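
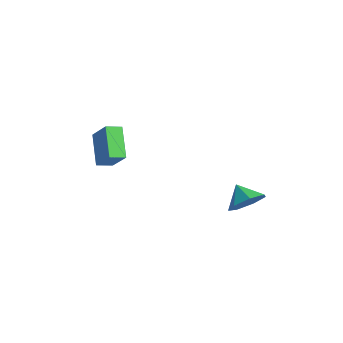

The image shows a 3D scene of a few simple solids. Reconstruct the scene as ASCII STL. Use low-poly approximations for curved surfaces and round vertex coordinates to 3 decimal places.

solid 
facet normal -0.689 -0.077 -0.721
outer loop
vertex -4.379 -2.767 0.334
vertex -4.247 -1.986 0.124
vertex -3.107 -3.293 -0.826
endloop
endfacet
facet normal -0.160 -0.953 0.256
outer loop
vertex -2.053 -3.174 0.276
vertex -4.379 -2.767 0.334
vertex -3.107 -3.293 -0.826
endloop
endfacet
facet normal -0.689 -0.078 -0.720
outer loop
vertex -3.107 -3.293 -0.826
vertex -4.247 -1.986 0.124
vertex -2.976 -2.511 -1.036
endloop
endfacet
facet normal 0.707 -0.291 -0.645
outer loop
vertex -2.976 -2.511 -1.036
vertex -2.053 -3.174 0.276
vertex -3.107 -3.293 -0.826
endloop
endfacet
facet normal -0.707 0.293 0.644
outer loop
vertex -4.379 -2.767 0.334
vertex -3.193 -1.867 1.226
vertex -4.247 -1.986 0.124
endloop
endfacet
facet normal -0.160 -0.953 0.256
outer loop
vertex -3.324 -2.649 1.436
vertex -4.379 -2.767 0.334
vertex -2.053 -3.174 0.276
endloop
endfacet
facet normal -0.706 0.292 0.645
outer loop
vertex -3.324 -2.649 1.436
vertex -3.193 -1.867 1.226
vertex -4.379 -2.767 0.334
endloop
endfacet
facet normal 0.160 0.953 -0.256
outer loop
vertex -4.247 -1.986 0.124
vertex -3.193 -1.867 1.226
vertex -2.976 -2.511 -1.036
endloop
endfacet
facet normal 0.706 -0.293 -0.645
outer loop
vertex -1.921 -2.393 0.066
vertex -2.053 -3.174 0.276
vertex -2.976 -2.511 -1.036
endloop
endfacet
facet normal 0.161 0.953 -0.256
outer loop
vertex -2.976 -2.511 -1.036
vertex -3.193 -1.867 1.226
vertex -1.921 -2.393 0.066
endloop
endfacet
facet normal 0.689 0.077 0.720
outer loop
vertex -1.921 -2.393 0.066
vertex -3.324 -2.649 1.436
vertex -2.053 -3.174 0.276
endloop
endfacet
facet normal 0.689 0.078 0.720
outer loop
vertex -3.193 -1.867 1.226
vertex -3.324 -2.649 1.436
vertex -1.921 -2.393 0.066
endloop
endfacet
facet normal 0.786 0.034 -0.618
outer loop
vertex 3.143 0.944 -0.857
vertex 2.564 1.2 -1.579
vertex 3.029 1.764 -0.957
endloop
endfacet
facet normal 0.002 0.121 0.993
outer loop
vertex 3.143 0.944 -0.857
vertex 3.029 1.764 -0.957
vertex 1.676 1.16 -0.881
endloop
endfacet
facet normal 0.785 0.035 -0.618
outer loop
vertex 3.029 1.764 -0.957
vertex 2.564 1.2 -1.579
vertex 2.564 2.158 -1.525
endloop
endfacet
facet normal -0.264 0.678 0.686
outer loop
vertex 3.029 1.764 -0.957
vertex 2.564 2.158 -1.525
vertex 1.676 1.16 -0.881
endloop
endfacet
facet normal 0.786 0.035 -0.617
outer loop
vertex 2.564 2.158 -1.525
vertex 2.564 1.2 -1.579
vertex 2.1 1.831 -2.134
endloop
endfacet
facet normal -0.691 0.708 0.146
outer loop
vertex 2.564 2.158 -1.525
vertex 2.1 1.831 -2.134
vertex 1.676 1.16 -0.881
endloop
endfacet
facet normal 0.785 0.034 -0.618
outer loop
vertex 2.1 1.831 -2.134
vertex 2.564 1.2 -1.579
vertex 1.984 1.028 -2.325
endloop
endfacet
facet normal -0.956 0.191 -0.221
outer loop
vertex 2.1 1.831 -2.134
vertex 1.984 1.028 -2.325
vertex 1.676 1.16 -0.881
endloop
endfacet
facet normal 0.785 0.036 -0.619
outer loop
vertex 1.984 1.028 -2.325
vertex 2.564 1.2 -1.579
vertex 2.306 0.355 -1.955
endloop
endfacet
facet normal -0.861 -0.489 -0.139
outer loop
vertex 1.984 1.028 -2.325
vertex 2.306 0.355 -1.955
vertex 1.676 1.16 -0.881
endloop
endfacet
facet normal 0.786 0.035 -0.617
outer loop
vertex 2.306 0.355 -1.955
vertex 2.564 1.2 -1.579
vertex 2.821 0.317 -1.301
endloop
endfacet
facet normal -0.478 -0.814 0.329
outer loop
vertex 2.306 0.355 -1.955
vertex 2.821 0.317 -1.301
vertex 1.676 1.16 -0.881
endloop
endfacet
facet normal 0.786 0.034 -0.618
outer loop
vertex 2.821 0.317 -1.301
vertex 2.564 1.2 -1.579
vertex 3.143 0.944 -0.857
endloop
endfacet
facet normal -0.094 -0.543 0.835
outer loop
vertex 2.821 0.317 -1.301
vertex 3.143 0.944 -0.857
vertex 1.676 1.16 -0.881
endloop
endfacet

endsolid


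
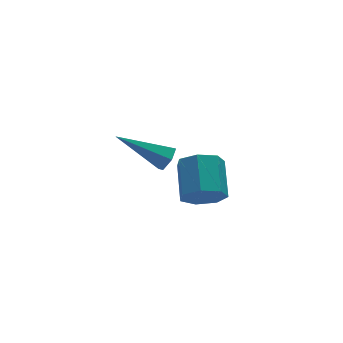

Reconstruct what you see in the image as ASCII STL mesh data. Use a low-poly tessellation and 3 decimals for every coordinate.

solid 
facet normal 0.721 -0.454 -0.524
outer loop
vertex -1.628 -0.374 1.194
vertex -1.93 -0.302 0.716
vertex -1.559 0.097 0.881
endloop
endfacet
facet normal 0.497 0.429 0.754
outer loop
vertex -1.628 -0.374 1.194
vertex -1.559 0.097 0.881
vertex -3.43 0.642 1.804
endloop
endfacet
facet normal 0.721 -0.454 -0.523
outer loop
vertex -1.559 0.097 0.881
vertex -1.93 -0.302 0.716
vertex -1.861 0.169 0.402
endloop
endfacet
facet normal 0.268 0.963 -0.024
outer loop
vertex -1.559 0.097 0.881
vertex -1.861 0.169 0.402
vertex -3.43 0.642 1.804
endloop
endfacet
facet normal 0.721 -0.454 -0.523
outer loop
vertex -1.861 0.169 0.402
vertex -1.93 -0.302 0.716
vertex -2.232 -0.231 0.238
endloop
endfacet
facet normal -0.397 0.638 -0.659
outer loop
vertex -1.861 0.169 0.402
vertex -2.232 -0.231 0.238
vertex -3.43 0.642 1.804
endloop
endfacet
facet normal 0.721 -0.455 -0.523
outer loop
vertex -2.232 -0.231 0.238
vertex -1.93 -0.302 0.716
vertex -2.302 -0.702 0.551
endloop
endfacet
facet normal -0.830 -0.218 -0.513
outer loop
vertex -2.232 -0.231 0.238
vertex -2.302 -0.702 0.551
vertex -3.43 0.642 1.804
endloop
endfacet
facet normal 0.721 -0.454 -0.524
outer loop
vertex -2.302 -0.702 0.551
vertex -1.93 -0.302 0.716
vertex -2.0 -0.774 1.029
endloop
endfacet
facet normal -0.601 -0.753 0.267
outer loop
vertex -2.302 -0.702 0.551
vertex -2.0 -0.774 1.029
vertex -3.43 0.642 1.804
endloop
endfacet
facet normal 0.721 -0.454 -0.524
outer loop
vertex -2.0 -0.774 1.029
vertex -1.93 -0.302 0.716
vertex -1.628 -0.374 1.194
endloop
endfacet
facet normal 0.063 -0.430 0.901
outer loop
vertex -2.0 -0.774 1.029
vertex -1.628 -0.374 1.194
vertex -3.43 0.642 1.804
endloop
endfacet
facet normal -0.350 -0.797 -0.492
outer loop
vertex 0.746 0.597 -2.836
vertex 0.324 1.147 -3.426
vertex 1.166 0.805 -3.471
endloop
endfacet
facet normal 0.771 -0.544 0.332
outer loop
vertex 0.746 0.597 -2.836
vertex 1.166 0.805 -3.471
vertex 1.337 1.944 -2.003
endloop
endfacet
facet normal 0.770 -0.544 0.333
outer loop
vertex 1.337 1.944 -2.003
vertex 1.166 0.805 -3.471
vertex 1.758 2.151 -2.639
endloop
endfacet
facet normal 0.350 0.797 0.491
outer loop
vertex 1.337 1.944 -2.003
vertex 1.758 2.151 -2.639
vertex 0.916 2.493 -2.594
endloop
endfacet
facet normal -0.350 -0.797 -0.492
outer loop
vertex 1.166 0.805 -3.471
vertex 0.324 1.147 -3.426
vertex 0.953 1.27 -4.072
endloop
endfacet
facet normal 0.897 -0.134 -0.421
outer loop
vertex 1.166 0.805 -3.471
vertex 0.953 1.27 -4.072
vertex 1.758 2.151 -2.639
endloop
endfacet
facet normal 0.897 -0.133 -0.422
outer loop
vertex 1.758 2.151 -2.639
vertex 0.953 1.27 -4.072
vertex 1.544 2.617 -3.24
endloop
endfacet
facet normal 0.350 0.797 0.493
outer loop
vertex 1.758 2.151 -2.639
vertex 1.544 2.617 -3.24
vertex 0.916 2.493 -2.594
endloop
endfacet
facet normal -0.350 -0.797 -0.492
outer loop
vertex 0.953 1.27 -4.072
vertex 0.324 1.147 -3.426
vertex 0.267 1.642 -4.187
endloop
endfacet
facet normal 0.348 0.377 -0.858
outer loop
vertex 0.953 1.27 -4.072
vertex 0.267 1.642 -4.187
vertex 1.544 2.617 -3.24
endloop
endfacet
facet normal 0.348 0.377 -0.858
outer loop
vertex 1.544 2.617 -3.24
vertex 0.267 1.642 -4.187
vertex 0.858 2.989 -3.355
endloop
endfacet
facet normal 0.350 0.797 0.493
outer loop
vertex 1.544 2.617 -3.24
vertex 0.858 2.989 -3.355
vertex 0.916 2.493 -2.594
endloop
endfacet
facet normal -0.349 -0.797 -0.492
outer loop
vertex 0.267 1.642 -4.187
vertex 0.324 1.147 -3.426
vertex -0.377 1.641 -3.729
endloop
endfacet
facet normal -0.463 0.604 -0.649
outer loop
vertex 0.267 1.642 -4.187
vertex -0.377 1.641 -3.729
vertex 0.858 2.989 -3.355
endloop
endfacet
facet normal -0.463 0.604 -0.649
outer loop
vertex 0.858 2.989 -3.355
vertex -0.377 1.641 -3.729
vertex 0.215 2.988 -2.897
endloop
endfacet
facet normal 0.350 0.797 0.493
outer loop
vertex 0.858 2.989 -3.355
vertex 0.215 2.988 -2.897
vertex 0.916 2.493 -2.594
endloop
endfacet
facet normal -0.349 -0.797 -0.492
outer loop
vertex -0.377 1.641 -3.729
vertex 0.324 1.147 -3.426
vertex -0.492 1.268 -3.043
endloop
endfacet
facet normal -0.925 0.376 0.049
outer loop
vertex -0.377 1.641 -3.729
vertex -0.492 1.268 -3.043
vertex 0.215 2.988 -2.897
endloop
endfacet
facet normal -0.925 0.376 0.048
outer loop
vertex 0.215 2.988 -2.897
vertex -0.492 1.268 -3.043
vertex 0.099 2.615 -2.211
endloop
endfacet
facet normal 0.350 0.797 0.492
outer loop
vertex 0.215 2.988 -2.897
vertex 0.099 2.615 -2.211
vertex 0.916 2.493 -2.594
endloop
endfacet
facet normal -0.349 -0.797 -0.492
outer loop
vertex -0.492 1.268 -3.043
vertex 0.324 1.147 -3.426
vertex 0.008 0.803 -2.645
endloop
endfacet
facet normal -0.691 -0.135 0.710
outer loop
vertex -0.492 1.268 -3.043
vertex 0.008 0.803 -2.645
vertex 0.099 2.615 -2.211
endloop
endfacet
facet normal -0.691 -0.135 0.710
outer loop
vertex 0.099 2.615 -2.211
vertex 0.008 0.803 -2.645
vertex 0.599 2.15 -1.813
endloop
endfacet
facet normal 0.350 0.797 0.492
outer loop
vertex 0.099 2.615 -2.211
vertex 0.599 2.15 -1.813
vertex 0.916 2.493 -2.594
endloop
endfacet
facet normal -0.350 -0.797 -0.493
outer loop
vertex 0.008 0.803 -2.645
vertex 0.324 1.147 -3.426
vertex 0.746 0.597 -2.836
endloop
endfacet
facet normal 0.064 -0.545 0.836
outer loop
vertex 0.008 0.803 -2.645
vertex 0.746 0.597 -2.836
vertex 0.599 2.15 -1.813
endloop
endfacet
facet normal 0.063 -0.545 0.836
outer loop
vertex 0.599 2.15 -1.813
vertex 0.746 0.597 -2.836
vertex 1.337 1.944 -2.003
endloop
endfacet
facet normal 0.349 0.797 0.492
outer loop
vertex 0.599 2.15 -1.813
vertex 1.337 1.944 -2.003
vertex 0.916 2.493 -2.594
endloop
endfacet

endsolid


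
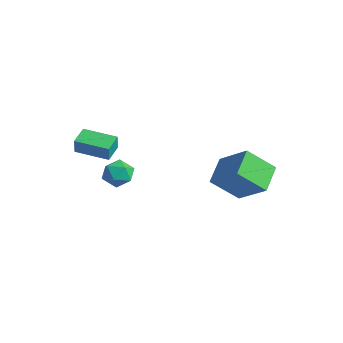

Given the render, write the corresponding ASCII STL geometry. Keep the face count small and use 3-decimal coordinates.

solid 
facet normal -0.775 -0.185 -0.605
outer loop
vertex 0.691 0.113 -1.45
vertex -0.158 1.318 -0.731
vertex 1.373 1.34 -2.7
endloop
endfacet
facet normal 0.517 -0.735 -0.439
outer loop
vertex 2.978 1.722 -1.449
vertex 0.691 0.113 -1.45
vertex 1.373 1.34 -2.7
endloop
endfacet
facet normal -0.775 -0.185 -0.605
outer loop
vertex 1.373 1.34 -2.7
vertex -0.158 1.318 -0.731
vertex 0.525 2.545 -1.981
endloop
endfacet
facet normal 0.363 0.652 -0.665
outer loop
vertex 0.525 2.545 -1.981
vertex 2.978 1.722 -1.449
vertex 1.373 1.34 -2.7
endloop
endfacet
facet normal -0.363 -0.653 0.665
outer loop
vertex 0.691 0.113 -1.45
vertex 1.447 1.7 0.52
vertex -0.158 1.318 -0.731
endloop
endfacet
facet normal 0.517 -0.735 -0.439
outer loop
vertex 2.295 0.495 -0.199
vertex 0.691 0.113 -1.45
vertex 2.978 1.722 -1.449
endloop
endfacet
facet normal -0.363 -0.652 0.665
outer loop
vertex 2.295 0.495 -0.199
vertex 1.447 1.7 0.52
vertex 0.691 0.113 -1.45
endloop
endfacet
facet normal -0.517 0.735 0.439
outer loop
vertex -0.158 1.318 -0.731
vertex 1.447 1.7 0.52
vertex 0.525 2.545 -1.981
endloop
endfacet
facet normal 0.363 0.653 -0.665
outer loop
vertex 2.129 2.927 -0.73
vertex 2.978 1.722 -1.449
vertex 0.525 2.545 -1.981
endloop
endfacet
facet normal -0.517 0.735 0.439
outer loop
vertex 0.525 2.545 -1.981
vertex 1.447 1.7 0.52
vertex 2.129 2.927 -0.73
endloop
endfacet
facet normal 0.775 0.185 0.605
outer loop
vertex 2.129 2.927 -0.73
vertex 2.295 0.495 -0.199
vertex 2.978 1.722 -1.449
endloop
endfacet
facet normal 0.775 0.185 0.604
outer loop
vertex 1.447 1.7 0.52
vertex 2.295 0.495 -0.199
vertex 2.129 2.927 -0.73
endloop
endfacet
facet normal -0.847 0.366 0.387
outer loop
vertex -1.458 -3.391 -0.312
vertex -1.68 -4.173 -0.058
vertex -1.227 -3.67 0.458
endloop
endfacet
facet normal -0.327 0.853 0.407
outer loop
vertex -1.458 -3.391 -0.312
vertex -1.227 -3.67 0.458
vertex -0.675 -3.231 -0.019
endloop
endfacet
facet normal -0.099 0.960 -0.261
outer loop
vertex -1.458 -3.391 -0.312
vertex -0.675 -3.231 -0.019
vertex -0.787 -3.463 -0.831
endloop
endfacet
facet normal -0.478 0.539 -0.693
outer loop
vertex -1.458 -3.391 -0.312
vertex -0.787 -3.463 -0.831
vertex -1.408 -4.045 -0.855
endloop
endfacet
facet normal -0.940 0.172 -0.293
outer loop
vertex -1.458 -3.391 -0.312
vertex -1.408 -4.045 -0.855
vertex -1.68 -4.173 -0.058
endloop
endfacet
facet normal 0.216 0.581 0.785
outer loop
vertex -0.675 -3.231 -0.019
vertex -1.227 -3.67 0.458
vertex -0.412 -3.915 0.415
endloop
endfacet
facet normal -0.626 -0.208 0.752
outer loop
vertex -1.227 -3.67 0.458
vertex -1.68 -4.173 -0.058
vertex -1.033 -4.497 0.391
endloop
endfacet
facet normal -0.779 -0.521 -0.349
outer loop
vertex -1.68 -4.173 -0.058
vertex -1.408 -4.045 -0.855
vertex -1.145 -4.729 -0.421
endloop
endfacet
facet normal -0.030 0.074 -0.997
outer loop
vertex -1.408 -4.045 -0.855
vertex -0.787 -3.463 -0.831
vertex -0.593 -4.29 -0.898
endloop
endfacet
facet normal 0.584 0.756 -0.296
outer loop
vertex -0.787 -3.463 -0.831
vertex -0.675 -3.231 -0.019
vertex -0.14 -3.787 -0.382
endloop
endfacet
facet normal 0.478 -0.539 0.693
outer loop
vertex -0.362 -4.569 -0.128
vertex -0.412 -3.915 0.415
vertex -1.033 -4.497 0.391
endloop
endfacet
facet normal 0.099 -0.960 0.261
outer loop
vertex -0.362 -4.569 -0.128
vertex -1.033 -4.497 0.391
vertex -1.145 -4.729 -0.421
endloop
endfacet
facet normal 0.327 -0.853 -0.407
outer loop
vertex -0.362 -4.569 -0.128
vertex -1.145 -4.729 -0.421
vertex -0.593 -4.29 -0.898
endloop
endfacet
facet normal 0.847 -0.366 -0.387
outer loop
vertex -0.362 -4.569 -0.128
vertex -0.593 -4.29 -0.898
vertex -0.14 -3.787 -0.382
endloop
endfacet
facet normal 0.940 -0.172 0.293
outer loop
vertex -0.362 -4.569 -0.128
vertex -0.14 -3.787 -0.382
vertex -0.412 -3.915 0.415
endloop
endfacet
facet normal 0.030 -0.074 0.997
outer loop
vertex -1.033 -4.497 0.391
vertex -0.412 -3.915 0.415
vertex -1.227 -3.67 0.458
endloop
endfacet
facet normal -0.584 -0.756 0.296
outer loop
vertex -1.145 -4.729 -0.421
vertex -1.033 -4.497 0.391
vertex -1.68 -4.173 -0.058
endloop
endfacet
facet normal -0.216 -0.581 -0.785
outer loop
vertex -0.593 -4.29 -0.898
vertex -1.145 -4.729 -0.421
vertex -1.408 -4.045 -0.855
endloop
endfacet
facet normal 0.626 0.208 -0.752
outer loop
vertex -0.14 -3.787 -0.382
vertex -0.593 -4.29 -0.898
vertex -0.787 -3.463 -0.831
endloop
endfacet
facet normal 0.779 0.521 0.349
outer loop
vertex -0.412 -3.915 0.415
vertex -0.14 -3.787 -0.382
vertex -0.675 -3.231 -0.019
endloop
endfacet
facet normal -0.819 -0.564 0.110
outer loop
vertex -3.101 -4.974 1.235
vertex -3.656 -4.115 1.51
vertex -3.315 -4.833 0.362
endloop
endfacet
facet normal 0.525 -0.811 -0.260
outer loop
vertex -1.884 -3.845 0.17
vertex -3.101 -4.974 1.235
vertex -3.315 -4.833 0.362
endloop
endfacet
facet normal -0.818 -0.565 0.110
outer loop
vertex -3.315 -4.833 0.362
vertex -3.656 -4.115 1.51
vertex -3.871 -3.974 0.638
endloop
endfacet
facet normal -0.236 0.155 -0.959
outer loop
vertex -3.871 -3.974 0.638
vertex -1.884 -3.845 0.17
vertex -3.315 -4.833 0.362
endloop
endfacet
facet normal 0.236 -0.155 0.959
outer loop
vertex -3.101 -4.974 1.235
vertex -2.225 -3.127 1.318
vertex -3.656 -4.115 1.51
endloop
endfacet
facet normal 0.524 -0.811 -0.260
outer loop
vertex -1.669 -3.986 1.042
vertex -3.101 -4.974 1.235
vertex -1.884 -3.845 0.17
endloop
endfacet
facet normal 0.236 -0.155 0.959
outer loop
vertex -1.669 -3.986 1.042
vertex -2.225 -3.127 1.318
vertex -3.101 -4.974 1.235
endloop
endfacet
facet normal -0.525 0.811 0.260
outer loop
vertex -3.656 -4.115 1.51
vertex -2.225 -3.127 1.318
vertex -3.871 -3.974 0.638
endloop
endfacet
facet normal -0.236 0.155 -0.959
outer loop
vertex -2.439 -2.986 0.445
vertex -1.884 -3.845 0.17
vertex -3.871 -3.974 0.638
endloop
endfacet
facet normal -0.524 0.811 0.260
outer loop
vertex -3.871 -3.974 0.638
vertex -2.225 -3.127 1.318
vertex -2.439 -2.986 0.445
endloop
endfacet
facet normal 0.818 0.564 -0.111
outer loop
vertex -2.439 -2.986 0.445
vertex -1.669 -3.986 1.042
vertex -1.884 -3.845 0.17
endloop
endfacet
facet normal 0.818 0.565 -0.109
outer loop
vertex -2.225 -3.127 1.318
vertex -1.669 -3.986 1.042
vertex -2.439 -2.986 0.445
endloop
endfacet

endsolid


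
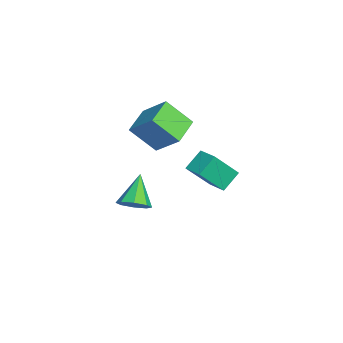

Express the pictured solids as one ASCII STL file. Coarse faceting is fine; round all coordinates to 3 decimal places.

solid 
facet normal -0.498 -0.579 -0.646
outer loop
vertex -0.284 -0.758 1.715
vertex -1.829 0.031 2.198
vertex -0.027 0.631 0.271
endloop
endfacet
facet normal 0.858 -0.438 -0.269
outer loop
vertex 0.969 1.789 1.562
vertex -0.284 -0.758 1.715
vertex -0.027 0.631 0.271
endloop
endfacet
facet normal -0.498 -0.579 -0.646
outer loop
vertex -0.027 0.631 0.271
vertex -1.829 0.031 2.198
vertex -1.571 1.419 0.754
endloop
endfacet
facet normal 0.127 0.688 -0.715
outer loop
vertex -1.571 1.419 0.754
vertex 0.969 1.789 1.562
vertex -0.027 0.631 0.271
endloop
endfacet
facet normal -0.128 -0.687 0.715
outer loop
vertex -0.284 -0.758 1.715
vertex -0.833 1.189 3.489
vertex -1.829 0.031 2.198
endloop
endfacet
facet normal 0.858 -0.438 -0.268
outer loop
vertex 0.711 0.401 3.006
vertex -0.284 -0.758 1.715
vertex 0.969 1.789 1.562
endloop
endfacet
facet normal -0.127 -0.687 0.715
outer loop
vertex 0.711 0.401 3.006
vertex -0.833 1.189 3.489
vertex -0.284 -0.758 1.715
endloop
endfacet
facet normal -0.858 0.439 0.268
outer loop
vertex -1.829 0.031 2.198
vertex -0.833 1.189 3.489
vertex -1.571 1.419 0.754
endloop
endfacet
facet normal 0.127 0.687 -0.715
outer loop
vertex -0.576 2.578 2.045
vertex 0.969 1.789 1.562
vertex -1.571 1.419 0.754
endloop
endfacet
facet normal -0.858 0.438 0.268
outer loop
vertex -1.571 1.419 0.754
vertex -0.833 1.189 3.489
vertex -0.576 2.578 2.045
endloop
endfacet
facet normal 0.498 0.579 0.646
outer loop
vertex -0.576 2.578 2.045
vertex 0.711 0.401 3.006
vertex 0.969 1.789 1.562
endloop
endfacet
facet normal 0.498 0.579 0.646
outer loop
vertex -0.833 1.189 3.489
vertex 0.711 0.401 3.006
vertex -0.576 2.578 2.045
endloop
endfacet
facet normal -0.832 -0.538 -0.136
outer loop
vertex 1.126 2.868 0.919
vertex 0.555 4.166 -0.725
vertex 1.795 2.054 0.043
endloop
endfacet
facet normal 0.263 -0.598 0.757
outer loop
vertex 2.785 2.694 0.205
vertex 1.126 2.868 0.919
vertex 1.795 2.054 0.043
endloop
endfacet
facet normal -0.832 -0.538 -0.135
outer loop
vertex 1.795 2.054 0.043
vertex 0.555 4.166 -0.725
vertex 1.224 3.351 -1.6
endloop
endfacet
facet normal 0.489 -0.594 -0.639
outer loop
vertex 1.224 3.351 -1.6
vertex 2.785 2.694 0.205
vertex 1.795 2.054 0.043
endloop
endfacet
facet normal -0.489 0.594 0.639
outer loop
vertex 1.126 2.868 0.919
vertex 1.545 4.806 -0.563
vertex 0.555 4.166 -0.725
endloop
endfacet
facet normal 0.263 -0.597 0.758
outer loop
vertex 2.116 3.509 1.08
vertex 1.126 2.868 0.919
vertex 2.785 2.694 0.205
endloop
endfacet
facet normal -0.489 0.594 0.639
outer loop
vertex 2.116 3.509 1.08
vertex 1.545 4.806 -0.563
vertex 1.126 2.868 0.919
endloop
endfacet
facet normal -0.262 0.598 -0.757
outer loop
vertex 0.555 4.166 -0.725
vertex 1.545 4.806 -0.563
vertex 1.224 3.351 -1.6
endloop
endfacet
facet normal 0.489 -0.594 -0.639
outer loop
vertex 2.214 3.992 -1.439
vertex 2.785 2.694 0.205
vertex 1.224 3.351 -1.6
endloop
endfacet
facet normal -0.264 0.598 -0.757
outer loop
vertex 1.224 3.351 -1.6
vertex 1.545 4.806 -0.563
vertex 2.214 3.992 -1.439
endloop
endfacet
facet normal 0.832 0.538 0.135
outer loop
vertex 2.214 3.992 -1.439
vertex 2.116 3.509 1.08
vertex 2.785 2.694 0.205
endloop
endfacet
facet normal 0.832 0.538 0.136
outer loop
vertex 1.545 4.806 -0.563
vertex 2.116 3.509 1.08
vertex 2.214 3.992 -1.439
endloop
endfacet
facet normal 0.668 -0.193 -0.719
outer loop
vertex -0.531 -1.216 -3.99
vertex -0.945 -0.533 -4.558
vertex -0.228 -0.538 -3.89
endloop
endfacet
facet normal 0.310 -0.273 0.911
outer loop
vertex -0.531 -1.216 -3.99
vertex -0.228 -0.538 -3.89
vertex -2.355 -0.127 -3.042
endloop
endfacet
facet normal 0.668 -0.193 -0.719
outer loop
vertex -0.228 -0.538 -3.89
vertex -0.945 -0.533 -4.558
vertex -0.345 0.144 -4.182
endloop
endfacet
facet normal 0.405 0.418 0.813
outer loop
vertex -0.228 -0.538 -3.89
vertex -0.345 0.144 -4.182
vertex -2.355 -0.127 -3.042
endloop
endfacet
facet normal 0.668 -0.193 -0.719
outer loop
vertex -0.345 0.144 -4.182
vertex -0.945 -0.533 -4.558
vertex -0.813 0.428 -4.693
endloop
endfacet
facet normal 0.108 0.908 0.406
outer loop
vertex -0.345 0.144 -4.182
vertex -0.813 0.428 -4.693
vertex -2.355 -0.127 -3.042
endloop
endfacet
facet normal 0.668 -0.193 -0.719
outer loop
vertex -0.813 0.428 -4.693
vertex -0.945 -0.533 -4.558
vertex -1.359 0.15 -5.126
endloop
endfacet
facet normal -0.406 0.911 -0.073
outer loop
vertex -0.813 0.428 -4.693
vertex -1.359 0.15 -5.126
vertex -2.355 -0.127 -3.042
endloop
endfacet
facet normal 0.668 -0.192 -0.719
outer loop
vertex -1.359 0.15 -5.126
vertex -0.945 -0.533 -4.558
vertex -1.662 -0.529 -5.226
endloop
endfacet
facet normal -0.838 0.424 -0.344
outer loop
vertex -1.359 0.15 -5.126
vertex -1.662 -0.529 -5.226
vertex -2.355 -0.127 -3.042
endloop
endfacet
facet normal 0.668 -0.193 -0.718
outer loop
vertex -1.662 -0.529 -5.226
vertex -0.945 -0.533 -4.558
vertex -1.546 -1.21 -4.935
endloop
endfacet
facet normal -0.932 -0.264 -0.247
outer loop
vertex -1.662 -0.529 -5.226
vertex -1.546 -1.21 -4.935
vertex -2.355 -0.127 -3.042
endloop
endfacet
facet normal 0.668 -0.193 -0.719
outer loop
vertex -1.546 -1.21 -4.935
vertex -0.945 -0.533 -4.558
vertex -1.077 -1.495 -4.423
endloop
endfacet
facet normal -0.635 -0.756 0.161
outer loop
vertex -1.546 -1.21 -4.935
vertex -1.077 -1.495 -4.423
vertex -2.355 -0.127 -3.042
endloop
endfacet
facet normal 0.668 -0.193 -0.719
outer loop
vertex -1.077 -1.495 -4.423
vertex -0.945 -0.533 -4.558
vertex -0.531 -1.216 -3.99
endloop
endfacet
facet normal -0.120 -0.759 0.640
outer loop
vertex -1.077 -1.495 -4.423
vertex -0.531 -1.216 -3.99
vertex -2.355 -0.127 -3.042
endloop
endfacet

endsolid


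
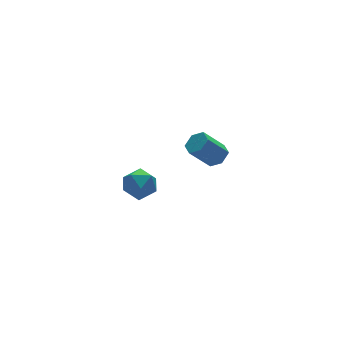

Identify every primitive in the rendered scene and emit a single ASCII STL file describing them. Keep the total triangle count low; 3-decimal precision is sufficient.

solid 
facet normal -0.247 0.655 0.714
outer loop
vertex -4.101 -2.123 -1.495
vertex -4.065 -2.612 -1.034
vertex -3.519 -2.247 -1.18
endloop
endfacet
facet normal 0.107 0.977 0.187
outer loop
vertex -4.101 -2.123 -1.495
vertex -3.519 -2.247 -1.18
vertex -3.525 -2.12 -1.841
endloop
endfacet
facet normal -0.256 0.871 -0.419
outer loop
vertex -4.101 -2.123 -1.495
vertex -3.525 -2.12 -1.841
vertex -4.074 -2.408 -2.104
endloop
endfacet
facet normal -0.834 0.484 -0.264
outer loop
vertex -4.101 -2.123 -1.495
vertex -4.074 -2.408 -2.104
vertex -4.408 -2.712 -1.605
endloop
endfacet
facet normal -0.829 0.350 0.436
outer loop
vertex -4.101 -2.123 -1.495
vertex -4.408 -2.712 -1.605
vertex -4.065 -2.612 -1.034
endloop
endfacet
facet normal 0.743 0.659 0.120
outer loop
vertex -3.525 -2.12 -1.841
vertex -3.519 -2.247 -1.18
vertex -3.132 -2.608 -1.595
endloop
endfacet
facet normal 0.170 0.137 0.976
outer loop
vertex -3.519 -2.247 -1.18
vertex -4.065 -2.612 -1.034
vertex -3.466 -2.912 -1.096
endloop
endfacet
facet normal -0.772 -0.356 0.526
outer loop
vertex -4.065 -2.612 -1.034
vertex -4.408 -2.712 -1.605
vertex -4.015 -3.2 -1.359
endloop
endfacet
facet normal -0.782 -0.139 -0.608
outer loop
vertex -4.408 -2.712 -1.605
vertex -4.074 -2.408 -2.104
vertex -4.021 -3.073 -2.02
endloop
endfacet
facet normal 0.155 0.488 -0.859
outer loop
vertex -4.074 -2.408 -2.104
vertex -3.525 -2.12 -1.841
vertex -3.475 -2.708 -2.166
endloop
endfacet
facet normal 0.834 -0.484 0.264
outer loop
vertex -3.439 -3.197 -1.705
vertex -3.132 -2.608 -1.595
vertex -3.466 -2.912 -1.096
endloop
endfacet
facet normal 0.256 -0.871 0.419
outer loop
vertex -3.439 -3.197 -1.705
vertex -3.466 -2.912 -1.096
vertex -4.015 -3.2 -1.359
endloop
endfacet
facet normal -0.107 -0.977 -0.187
outer loop
vertex -3.439 -3.197 -1.705
vertex -4.015 -3.2 -1.359
vertex -4.021 -3.073 -2.02
endloop
endfacet
facet normal 0.247 -0.655 -0.714
outer loop
vertex -3.439 -3.197 -1.705
vertex -4.021 -3.073 -2.02
vertex -3.475 -2.708 -2.166
endloop
endfacet
facet normal 0.829 -0.350 -0.436
outer loop
vertex -3.439 -3.197 -1.705
vertex -3.475 -2.708 -2.166
vertex -3.132 -2.608 -1.595
endloop
endfacet
facet normal 0.782 0.139 0.608
outer loop
vertex -3.466 -2.912 -1.096
vertex -3.132 -2.608 -1.595
vertex -3.519 -2.247 -1.18
endloop
endfacet
facet normal -0.155 -0.488 0.859
outer loop
vertex -4.015 -3.2 -1.359
vertex -3.466 -2.912 -1.096
vertex -4.065 -2.612 -1.034
endloop
endfacet
facet normal -0.743 -0.659 -0.120
outer loop
vertex -4.021 -3.073 -2.02
vertex -4.015 -3.2 -1.359
vertex -4.408 -2.712 -1.605
endloop
endfacet
facet normal -0.170 -0.137 -0.976
outer loop
vertex -3.475 -2.708 -2.166
vertex -4.021 -3.073 -2.02
vertex -4.074 -2.408 -2.104
endloop
endfacet
facet normal 0.772 0.356 -0.526
outer loop
vertex -3.132 -2.608 -1.595
vertex -3.475 -2.708 -2.166
vertex -3.525 -2.12 -1.841
endloop
endfacet
facet normal 0.645 -0.130 -0.753
outer loop
vertex 1.353 0.546 -3.741
vertex 0.96 0.362 -4.046
vertex 1.071 0.88 -4.04
endloop
endfacet
facet normal 0.548 0.765 0.338
outer loop
vertex 1.353 0.546 -3.741
vertex 1.071 0.88 -4.04
vertex 0.572 0.702 -2.829
endloop
endfacet
facet normal 0.548 0.765 0.338
outer loop
vertex 0.572 0.702 -2.829
vertex 1.071 0.88 -4.04
vertex 0.29 1.036 -3.128
endloop
endfacet
facet normal -0.646 0.128 0.753
outer loop
vertex 0.572 0.702 -2.829
vertex 0.29 1.036 -3.128
vertex 0.18 0.518 -3.134
endloop
endfacet
facet normal 0.645 -0.129 -0.753
outer loop
vertex 1.071 0.88 -4.04
vertex 0.96 0.362 -4.046
vertex 0.678 0.697 -4.345
endloop
endfacet
facet normal -0.186 0.930 -0.318
outer loop
vertex 1.071 0.88 -4.04
vertex 0.678 0.697 -4.345
vertex 0.29 1.036 -3.128
endloop
endfacet
facet normal -0.188 0.929 -0.319
outer loop
vertex 0.29 1.036 -3.128
vertex 0.678 0.697 -4.345
vertex -0.103 0.852 -3.433
endloop
endfacet
facet normal -0.645 0.128 0.754
outer loop
vertex 0.29 1.036 -3.128
vertex -0.103 0.852 -3.433
vertex 0.18 0.518 -3.134
endloop
endfacet
facet normal 0.646 -0.128 -0.753
outer loop
vertex 0.678 0.697 -4.345
vertex 0.96 0.362 -4.046
vertex 0.568 0.178 -4.351
endloop
endfacet
facet normal -0.735 0.163 -0.658
outer loop
vertex 0.678 0.697 -4.345
vertex 0.568 0.178 -4.351
vertex -0.103 0.852 -3.433
endloop
endfacet
facet normal -0.735 0.164 -0.658
outer loop
vertex -0.103 0.852 -3.433
vertex 0.568 0.178 -4.351
vertex -0.213 0.334 -3.439
endloop
endfacet
facet normal -0.645 0.128 0.754
outer loop
vertex -0.103 0.852 -3.433
vertex -0.213 0.334 -3.439
vertex 0.18 0.518 -3.134
endloop
endfacet
facet normal 0.646 -0.128 -0.753
outer loop
vertex 0.568 0.178 -4.351
vertex 0.96 0.362 -4.046
vertex 0.85 -0.156 -4.052
endloop
endfacet
facet normal -0.548 -0.765 -0.338
outer loop
vertex 0.568 0.178 -4.351
vertex 0.85 -0.156 -4.052
vertex -0.213 0.334 -3.439
endloop
endfacet
facet normal -0.548 -0.765 -0.338
outer loop
vertex -0.213 0.334 -3.439
vertex 0.85 -0.156 -4.052
vertex 0.069 -0.0 -3.14
endloop
endfacet
facet normal -0.645 0.130 0.753
outer loop
vertex -0.213 0.334 -3.439
vertex 0.069 -0.0 -3.14
vertex 0.18 0.518 -3.134
endloop
endfacet
facet normal 0.645 -0.128 -0.754
outer loop
vertex 0.85 -0.156 -4.052
vertex 0.96 0.362 -4.046
vertex 1.243 0.028 -3.747
endloop
endfacet
facet normal 0.187 -0.929 0.319
outer loop
vertex 0.85 -0.156 -4.052
vertex 1.243 0.028 -3.747
vertex 0.069 -0.0 -3.14
endloop
endfacet
facet normal 0.186 -0.930 0.318
outer loop
vertex 0.069 -0.0 -3.14
vertex 1.243 0.028 -3.747
vertex 0.462 0.183 -2.835
endloop
endfacet
facet normal -0.645 0.129 0.753
outer loop
vertex 0.069 -0.0 -3.14
vertex 0.462 0.183 -2.835
vertex 0.18 0.518 -3.134
endloop
endfacet
facet normal 0.645 -0.128 -0.754
outer loop
vertex 1.243 0.028 -3.747
vertex 0.96 0.362 -4.046
vertex 1.353 0.546 -3.741
endloop
endfacet
facet normal 0.735 -0.164 0.658
outer loop
vertex 1.243 0.028 -3.747
vertex 1.353 0.546 -3.741
vertex 0.462 0.183 -2.835
endloop
endfacet
facet normal 0.735 -0.163 0.658
outer loop
vertex 0.462 0.183 -2.835
vertex 1.353 0.546 -3.741
vertex 0.572 0.702 -2.829
endloop
endfacet
facet normal -0.646 0.128 0.753
outer loop
vertex 0.462 0.183 -2.835
vertex 0.572 0.702 -2.829
vertex 0.18 0.518 -3.134
endloop
endfacet

endsolid


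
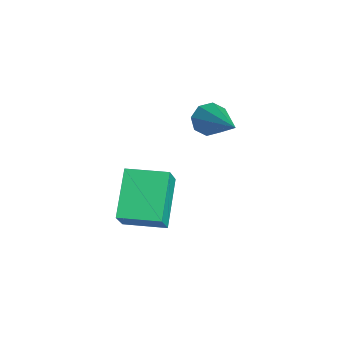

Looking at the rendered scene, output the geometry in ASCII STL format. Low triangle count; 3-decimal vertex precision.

solid 
facet normal -0.879 -0.085 -0.468
outer loop
vertex -1.7 3.525 -1.19
vertex -2.005 3.728 -0.654
vertex -1.754 4.02 -1.178
endloop
endfacet
facet normal 0.683 0.092 -0.724
outer loop
vertex -1.7 3.525 -1.19
vertex -1.754 4.02 -1.178
vertex -0.115 3.912 0.354
endloop
endfacet
facet normal -0.879 -0.085 -0.469
outer loop
vertex -1.754 4.02 -1.178
vertex -2.005 3.728 -0.654
vertex -1.956 4.343 -0.858
endloop
endfacet
facet normal 0.477 0.751 -0.457
outer loop
vertex -1.754 4.02 -1.178
vertex -1.956 4.343 -0.858
vertex -0.115 3.912 0.354
endloop
endfacet
facet normal -0.880 -0.085 -0.468
outer loop
vertex -1.956 4.343 -0.858
vertex -2.005 3.728 -0.654
vertex -2.186 4.307 -0.419
endloop
endfacet
facet normal 0.131 0.980 0.149
outer loop
vertex -1.956 4.343 -0.858
vertex -2.186 4.307 -0.419
vertex -0.115 3.912 0.354
endloop
endfacet
facet normal -0.879 -0.085 -0.469
outer loop
vertex -2.186 4.307 -0.419
vertex -2.005 3.728 -0.654
vertex -2.311 3.932 -0.117
endloop
endfacet
facet normal -0.154 0.650 0.744
outer loop
vertex -2.186 4.307 -0.419
vertex -2.311 3.932 -0.117
vertex -0.115 3.912 0.354
endloop
endfacet
facet normal -0.879 -0.086 -0.468
outer loop
vertex -2.311 3.932 -0.117
vertex -2.005 3.728 -0.654
vertex -2.256 3.437 -0.129
endloop
endfacet
facet normal -0.210 -0.047 0.977
outer loop
vertex -2.311 3.932 -0.117
vertex -2.256 3.437 -0.129
vertex -0.115 3.912 0.354
endloop
endfacet
facet normal -0.880 -0.084 -0.467
outer loop
vertex -2.256 3.437 -0.129
vertex -2.005 3.728 -0.654
vertex -2.055 3.113 -0.449
endloop
endfacet
facet normal -0.004 -0.704 0.710
outer loop
vertex -2.256 3.437 -0.129
vertex -2.055 3.113 -0.449
vertex -0.115 3.912 0.354
endloop
endfacet
facet normal -0.879 -0.085 -0.470
outer loop
vertex -2.055 3.113 -0.449
vertex -2.005 3.728 -0.654
vertex -1.824 3.15 -0.888
endloop
endfacet
facet normal 0.343 -0.934 0.102
outer loop
vertex -2.055 3.113 -0.449
vertex -1.824 3.15 -0.888
vertex -0.115 3.912 0.354
endloop
endfacet
facet normal -0.880 -0.086 -0.468
outer loop
vertex -1.824 3.15 -0.888
vertex -2.005 3.728 -0.654
vertex -1.7 3.525 -1.19
endloop
endfacet
facet normal 0.627 -0.604 -0.492
outer loop
vertex -1.824 3.15 -0.888
vertex -1.7 3.525 -1.19
vertex -0.115 3.912 0.354
endloop
endfacet
facet normal -0.506 0.316 -0.802
outer loop
vertex 0.289 0.416 -0.712
vertex 0.956 1.623 -0.657
vertex 1.567 -0.242 -1.778
endloop
endfacet
facet normal -0.484 -0.874 -0.040
outer loop
vertex 2.144 -0.603 -0.863
vertex 0.289 0.416 -0.712
vertex 1.567 -0.242 -1.778
endloop
endfacet
facet normal -0.506 0.316 -0.802
outer loop
vertex 1.567 -0.242 -1.778
vertex 0.956 1.623 -0.657
vertex 2.234 0.965 -1.723
endloop
endfacet
facet normal 0.714 -0.368 -0.595
outer loop
vertex 2.234 0.965 -1.723
vertex 2.144 -0.603 -0.863
vertex 1.567 -0.242 -1.778
endloop
endfacet
facet normal -0.714 0.368 0.595
outer loop
vertex 0.289 0.416 -0.712
vertex 1.533 1.262 0.258
vertex 0.956 1.623 -0.657
endloop
endfacet
facet normal -0.484 -0.874 -0.040
outer loop
vertex 0.866 0.055 0.203
vertex 0.289 0.416 -0.712
vertex 2.144 -0.603 -0.863
endloop
endfacet
facet normal -0.714 0.368 0.595
outer loop
vertex 0.866 0.055 0.203
vertex 1.533 1.262 0.258
vertex 0.289 0.416 -0.712
endloop
endfacet
facet normal 0.484 0.874 0.040
outer loop
vertex 0.956 1.623 -0.657
vertex 1.533 1.262 0.258
vertex 2.234 0.965 -1.723
endloop
endfacet
facet normal 0.714 -0.368 -0.595
outer loop
vertex 2.811 0.604 -0.808
vertex 2.144 -0.603 -0.863
vertex 2.234 0.965 -1.723
endloop
endfacet
facet normal 0.484 0.874 0.040
outer loop
vertex 2.234 0.965 -1.723
vertex 1.533 1.262 0.258
vertex 2.811 0.604 -0.808
endloop
endfacet
facet normal 0.506 -0.316 0.802
outer loop
vertex 2.811 0.604 -0.808
vertex 0.866 0.055 0.203
vertex 2.144 -0.603 -0.863
endloop
endfacet
facet normal 0.506 -0.316 0.802
outer loop
vertex 1.533 1.262 0.258
vertex 0.866 0.055 0.203
vertex 2.811 0.604 -0.808
endloop
endfacet

endsolid


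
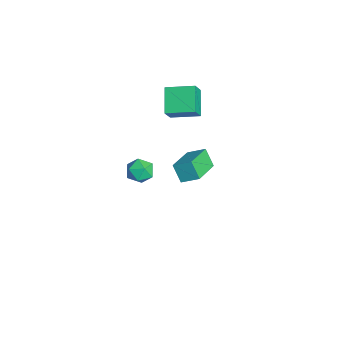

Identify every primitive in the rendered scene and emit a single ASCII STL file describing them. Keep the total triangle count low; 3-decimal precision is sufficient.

solid 
facet normal 0.201 -0.249 0.947
outer loop
vertex -2.799 1.104 -3.061
vertex -3.667 0.885 -2.934
vertex -3.08 0.26 -3.223
endloop
endfacet
facet normal 0.770 -0.358 0.529
outer loop
vertex -2.799 1.104 -3.061
vertex -3.08 0.26 -3.223
vertex -2.503 0.661 -3.792
endloop
endfacet
facet normal 0.939 0.263 0.221
outer loop
vertex -2.799 1.104 -3.061
vertex -2.503 0.661 -3.792
vertex -2.733 1.534 -3.854
endloop
endfacet
facet normal 0.476 0.756 0.449
outer loop
vertex -2.799 1.104 -3.061
vertex -2.733 1.534 -3.854
vertex -3.452 1.672 -3.324
endloop
endfacet
facet normal 0.021 0.439 0.898
outer loop
vertex -2.799 1.104 -3.061
vertex -3.452 1.672 -3.324
vertex -3.667 0.885 -2.934
endloop
endfacet
facet normal 0.580 -0.815 0.014
outer loop
vertex -2.503 0.661 -3.792
vertex -3.08 0.26 -3.223
vertex -3.188 0.168 -4.116
endloop
endfacet
facet normal -0.339 -0.638 0.691
outer loop
vertex -3.08 0.26 -3.223
vertex -3.667 0.885 -2.934
vertex -3.907 0.306 -3.586
endloop
endfacet
facet normal -0.632 0.476 0.612
outer loop
vertex -3.667 0.885 -2.934
vertex -3.452 1.672 -3.324
vertex -4.137 1.179 -3.648
endloop
endfacet
facet normal 0.105 0.988 -0.114
outer loop
vertex -3.452 1.672 -3.324
vertex -2.733 1.534 -3.854
vertex -3.56 1.58 -4.217
endloop
endfacet
facet normal 0.854 0.191 -0.484
outer loop
vertex -2.733 1.534 -3.854
vertex -2.503 0.661 -3.792
vertex -2.973 0.955 -4.506
endloop
endfacet
facet normal -0.476 -0.756 -0.449
outer loop
vertex -3.841 0.736 -4.379
vertex -3.188 0.168 -4.116
vertex -3.907 0.306 -3.586
endloop
endfacet
facet normal -0.939 -0.263 -0.221
outer loop
vertex -3.841 0.736 -4.379
vertex -3.907 0.306 -3.586
vertex -4.137 1.179 -3.648
endloop
endfacet
facet normal -0.770 0.358 -0.529
outer loop
vertex -3.841 0.736 -4.379
vertex -4.137 1.179 -3.648
vertex -3.56 1.58 -4.217
endloop
endfacet
facet normal -0.201 0.249 -0.947
outer loop
vertex -3.841 0.736 -4.379
vertex -3.56 1.58 -4.217
vertex -2.973 0.955 -4.506
endloop
endfacet
facet normal -0.021 -0.439 -0.898
outer loop
vertex -3.841 0.736 -4.379
vertex -2.973 0.955 -4.506
vertex -3.188 0.168 -4.116
endloop
endfacet
facet normal -0.105 -0.988 0.114
outer loop
vertex -3.907 0.306 -3.586
vertex -3.188 0.168 -4.116
vertex -3.08 0.26 -3.223
endloop
endfacet
facet normal -0.854 -0.191 0.484
outer loop
vertex -4.137 1.179 -3.648
vertex -3.907 0.306 -3.586
vertex -3.667 0.885 -2.934
endloop
endfacet
facet normal -0.580 0.815 -0.014
outer loop
vertex -3.56 1.58 -4.217
vertex -4.137 1.179 -3.648
vertex -3.452 1.672 -3.324
endloop
endfacet
facet normal 0.339 0.638 -0.691
outer loop
vertex -2.973 0.955 -4.506
vertex -3.56 1.58 -4.217
vertex -2.733 1.534 -3.854
endloop
endfacet
facet normal 0.632 -0.476 -0.612
outer loop
vertex -3.188 0.168 -4.116
vertex -2.973 0.955 -4.506
vertex -2.503 0.661 -3.792
endloop
endfacet
facet normal -0.780 0.555 -0.291
outer loop
vertex 2.191 2.509 3.011
vertex 2.612 3.389 3.561
vertex 2.767 2.824 2.067
endloop
endfacet
facet normal -0.376 -0.786 -0.491
outer loop
vertex 4.248 1.771 2.619
vertex 2.191 2.509 3.011
vertex 2.767 2.824 2.067
endloop
endfacet
facet normal -0.780 0.554 -0.290
outer loop
vertex 2.767 2.824 2.067
vertex 2.612 3.389 3.561
vertex 3.187 3.704 2.617
endloop
endfacet
facet normal 0.501 0.274 -0.821
outer loop
vertex 3.187 3.704 2.617
vertex 4.248 1.771 2.619
vertex 2.767 2.824 2.067
endloop
endfacet
facet normal -0.501 -0.274 0.821
outer loop
vertex 2.191 2.509 3.011
vertex 4.093 2.336 4.113
vertex 2.612 3.389 3.561
endloop
endfacet
facet normal -0.376 -0.786 -0.491
outer loop
vertex 3.673 1.456 3.563
vertex 2.191 2.509 3.011
vertex 4.248 1.771 2.619
endloop
endfacet
facet normal -0.501 -0.274 0.821
outer loop
vertex 3.673 1.456 3.563
vertex 4.093 2.336 4.113
vertex 2.191 2.509 3.011
endloop
endfacet
facet normal 0.376 0.786 0.491
outer loop
vertex 2.612 3.389 3.561
vertex 4.093 2.336 4.113
vertex 3.187 3.704 2.617
endloop
endfacet
facet normal 0.500 0.274 -0.821
outer loop
vertex 4.669 2.651 3.169
vertex 4.248 1.771 2.619
vertex 3.187 3.704 2.617
endloop
endfacet
facet normal 0.375 0.786 0.491
outer loop
vertex 3.187 3.704 2.617
vertex 4.093 2.336 4.113
vertex 4.669 2.651 3.169
endloop
endfacet
facet normal 0.780 -0.554 0.290
outer loop
vertex 4.669 2.651 3.169
vertex 3.673 1.456 3.563
vertex 4.248 1.771 2.619
endloop
endfacet
facet normal 0.780 -0.554 0.291
outer loop
vertex 4.093 2.336 4.113
vertex 3.673 1.456 3.563
vertex 4.669 2.651 3.169
endloop
endfacet
facet normal -0.486 0.343 -0.804
outer loop
vertex -4.339 2.862 2.18
vertex -3.792 4.455 2.53
vertex -2.93 2.591 1.213
endloop
endfacet
facet normal -0.318 -0.926 -0.204
outer loop
vertex -2.328 2.165 2.21
vertex -4.339 2.862 2.18
vertex -2.93 2.591 1.213
endloop
endfacet
facet normal -0.486 0.343 -0.804
outer loop
vertex -2.93 2.591 1.213
vertex -3.792 4.455 2.53
vertex -2.384 4.184 1.563
endloop
endfacet
facet normal 0.815 -0.156 -0.559
outer loop
vertex -2.384 4.184 1.563
vertex -2.328 2.165 2.21
vertex -2.93 2.591 1.213
endloop
endfacet
facet normal -0.814 0.157 0.559
outer loop
vertex -4.339 2.862 2.18
vertex -3.19 4.029 3.527
vertex -3.792 4.455 2.53
endloop
endfacet
facet normal -0.318 -0.926 -0.203
outer loop
vertex -3.736 2.436 3.177
vertex -4.339 2.862 2.18
vertex -2.328 2.165 2.21
endloop
endfacet
facet normal -0.814 0.156 0.559
outer loop
vertex -3.736 2.436 3.177
vertex -3.19 4.029 3.527
vertex -4.339 2.862 2.18
endloop
endfacet
facet normal 0.318 0.926 0.204
outer loop
vertex -3.792 4.455 2.53
vertex -3.19 4.029 3.527
vertex -2.384 4.184 1.563
endloop
endfacet
facet normal 0.814 -0.157 -0.559
outer loop
vertex -1.781 3.758 2.56
vertex -2.328 2.165 2.21
vertex -2.384 4.184 1.563
endloop
endfacet
facet normal 0.318 0.926 0.203
outer loop
vertex -2.384 4.184 1.563
vertex -3.19 4.029 3.527
vertex -1.781 3.758 2.56
endloop
endfacet
facet normal 0.486 -0.343 0.804
outer loop
vertex -1.781 3.758 2.56
vertex -3.736 2.436 3.177
vertex -2.328 2.165 2.21
endloop
endfacet
facet normal 0.486 -0.343 0.804
outer loop
vertex -3.19 4.029 3.527
vertex -3.736 2.436 3.177
vertex -1.781 3.758 2.56
endloop
endfacet

endsolid


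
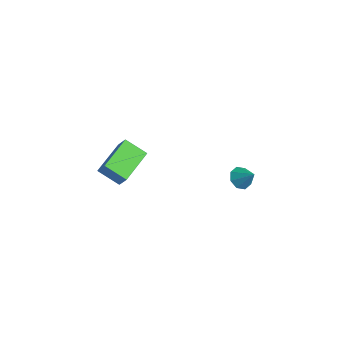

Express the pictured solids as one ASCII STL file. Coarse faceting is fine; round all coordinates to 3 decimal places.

solid 
facet normal -0.704 -0.483 0.520
outer loop
vertex 0.658 -4.192 3.555
vertex -0.152 -2.541 3.993
vertex 0.125 -4.248 2.782
endloop
endfacet
facet normal 0.428 -0.873 -0.232
outer loop
vertex 1.012 -3.639 2.127
vertex 0.658 -4.192 3.555
vertex 0.125 -4.248 2.782
endloop
endfacet
facet normal -0.703 -0.484 0.521
outer loop
vertex 0.125 -4.248 2.782
vertex -0.152 -2.541 3.993
vertex -0.685 -2.598 3.221
endloop
endfacet
facet normal -0.566 -0.059 -0.822
outer loop
vertex -0.685 -2.598 3.221
vertex 1.012 -3.639 2.127
vertex 0.125 -4.248 2.782
endloop
endfacet
facet normal 0.566 0.060 0.822
outer loop
vertex 0.658 -4.192 3.555
vertex 0.735 -1.932 3.338
vertex -0.152 -2.541 3.993
endloop
endfacet
facet normal 0.429 -0.873 -0.232
outer loop
vertex 1.545 -3.582 2.899
vertex 0.658 -4.192 3.555
vertex 1.012 -3.639 2.127
endloop
endfacet
facet normal 0.567 0.060 0.822
outer loop
vertex 1.545 -3.582 2.899
vertex 0.735 -1.932 3.338
vertex 0.658 -4.192 3.555
endloop
endfacet
facet normal -0.429 0.873 0.231
outer loop
vertex -0.152 -2.541 3.993
vertex 0.735 -1.932 3.338
vertex -0.685 -2.598 3.221
endloop
endfacet
facet normal -0.567 -0.060 -0.822
outer loop
vertex 0.202 -1.988 2.565
vertex 1.012 -3.639 2.127
vertex -0.685 -2.598 3.221
endloop
endfacet
facet normal -0.429 0.873 0.232
outer loop
vertex -0.685 -2.598 3.221
vertex 0.735 -1.932 3.338
vertex 0.202 -1.988 2.565
endloop
endfacet
facet normal 0.703 0.483 -0.521
outer loop
vertex 0.202 -1.988 2.565
vertex 1.545 -3.582 2.899
vertex 1.012 -3.639 2.127
endloop
endfacet
facet normal 0.704 0.484 -0.520
outer loop
vertex 0.735 -1.932 3.338
vertex 1.545 -3.582 2.899
vertex 0.202 -1.988 2.565
endloop
endfacet
facet normal -0.682 -0.229 -0.695
outer loop
vertex 1.882 2.859 -1.118
vertex 1.401 2.947 -0.675
vertex 1.713 3.335 -1.109
endloop
endfacet
facet normal 0.901 0.325 -0.285
outer loop
vertex 1.882 2.859 -1.118
vertex 1.713 3.335 -1.109
vertex 2.139 3.193 0.075
endloop
endfacet
facet normal -0.683 -0.227 -0.694
outer loop
vertex 1.713 3.335 -1.109
vertex 1.401 2.947 -0.675
vertex 1.362 3.584 -0.845
endloop
endfacet
facet normal 0.530 0.843 -0.090
outer loop
vertex 1.713 3.335 -1.109
vertex 1.362 3.584 -0.845
vertex 2.139 3.193 0.075
endloop
endfacet
facet normal -0.683 -0.227 -0.694
outer loop
vertex 1.362 3.584 -0.845
vertex 1.401 2.947 -0.675
vertex 1.033 3.46 -0.481
endloop
endfacet
facet normal 0.045 0.933 0.358
outer loop
vertex 1.362 3.584 -0.845
vertex 1.033 3.46 -0.481
vertex 2.139 3.193 0.075
endloop
endfacet
facet normal -0.683 -0.228 -0.694
outer loop
vertex 1.033 3.46 -0.481
vertex 1.401 2.947 -0.675
vertex 0.921 3.035 -0.231
endloop
endfacet
facet normal -0.270 0.540 0.797
outer loop
vertex 1.033 3.46 -0.481
vertex 0.921 3.035 -0.231
vertex 2.139 3.193 0.075
endloop
endfacet
facet normal -0.683 -0.228 -0.694
outer loop
vertex 0.921 3.035 -0.231
vertex 1.401 2.947 -0.675
vertex 1.09 2.559 -0.241
endloop
endfacet
facet normal -0.230 -0.102 0.968
outer loop
vertex 0.921 3.035 -0.231
vertex 1.09 2.559 -0.241
vertex 2.139 3.193 0.075
endloop
endfacet
facet normal -0.683 -0.228 -0.694
outer loop
vertex 1.09 2.559 -0.241
vertex 1.401 2.947 -0.675
vertex 1.441 2.31 -0.505
endloop
endfacet
facet normal 0.142 -0.619 0.772
outer loop
vertex 1.09 2.559 -0.241
vertex 1.441 2.31 -0.505
vertex 2.139 3.193 0.075
endloop
endfacet
facet normal -0.682 -0.228 -0.695
outer loop
vertex 1.441 2.31 -0.505
vertex 1.401 2.947 -0.675
vertex 1.769 2.434 -0.868
endloop
endfacet
facet normal 0.627 -0.708 0.324
outer loop
vertex 1.441 2.31 -0.505
vertex 1.769 2.434 -0.868
vertex 2.139 3.193 0.075
endloop
endfacet
facet normal -0.682 -0.228 -0.695
outer loop
vertex 1.769 2.434 -0.868
vertex 1.401 2.947 -0.675
vertex 1.882 2.859 -1.118
endloop
endfacet
facet normal 0.941 -0.317 -0.114
outer loop
vertex 1.769 2.434 -0.868
vertex 1.882 2.859 -1.118
vertex 2.139 3.193 0.075
endloop
endfacet

endsolid


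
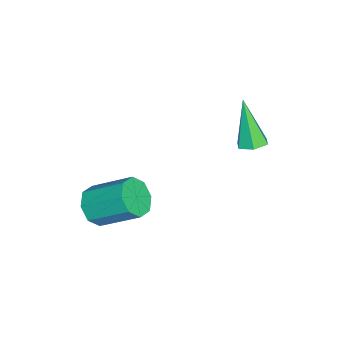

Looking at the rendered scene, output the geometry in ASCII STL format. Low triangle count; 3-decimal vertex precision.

solid 
facet normal 0.314 0.258 -0.914
outer loop
vertex -2.086 2.155 2.073
vertex -2.61 2.004 1.85
vertex -2.517 2.556 2.038
endloop
endfacet
facet normal 0.508 0.600 0.619
outer loop
vertex -2.086 2.155 2.073
vertex -2.517 2.556 2.038
vertex -3.23 1.496 3.65
endloop
endfacet
facet normal 0.314 0.258 -0.914
outer loop
vertex -2.517 2.556 2.038
vertex -2.61 2.004 1.85
vertex -3.042 2.405 1.815
endloop
endfacet
facet normal -0.400 0.837 0.374
outer loop
vertex -2.517 2.556 2.038
vertex -3.042 2.405 1.815
vertex -3.23 1.496 3.65
endloop
endfacet
facet normal 0.314 0.258 -0.914
outer loop
vertex -3.042 2.405 1.815
vertex -2.61 2.004 1.85
vertex -3.135 1.853 1.627
endloop
endfacet
facet normal -0.985 0.171 -0.016
outer loop
vertex -3.042 2.405 1.815
vertex -3.135 1.853 1.627
vertex -3.23 1.496 3.65
endloop
endfacet
facet normal 0.314 0.258 -0.914
outer loop
vertex -3.135 1.853 1.627
vertex -2.61 2.004 1.85
vertex -2.704 1.453 1.662
endloop
endfacet
facet normal -0.664 -0.730 -0.160
outer loop
vertex -3.135 1.853 1.627
vertex -2.704 1.453 1.662
vertex -3.23 1.496 3.65
endloop
endfacet
facet normal 0.314 0.258 -0.914
outer loop
vertex -2.704 1.453 1.662
vertex -2.61 2.004 1.85
vertex -2.179 1.604 1.885
endloop
endfacet
facet normal 0.242 -0.967 0.085
outer loop
vertex -2.704 1.453 1.662
vertex -2.179 1.604 1.885
vertex -3.23 1.496 3.65
endloop
endfacet
facet normal 0.314 0.259 -0.913
outer loop
vertex -2.179 1.604 1.885
vertex -2.61 2.004 1.85
vertex -2.086 2.155 2.073
endloop
endfacet
facet normal 0.827 -0.301 0.474
outer loop
vertex -2.179 1.604 1.885
vertex -2.086 2.155 2.073
vertex -3.23 1.496 3.65
endloop
endfacet
facet normal -0.065 -0.817 -0.573
outer loop
vertex 2.09 -2.155 0.886
vertex 1.522 -2.439 1.356
vertex 1.538 -1.987 0.709
endloop
endfacet
facet normal 0.399 0.505 -0.766
outer loop
vertex 2.09 -2.155 0.886
vertex 1.538 -1.987 0.709
vertex 2.206 -0.717 1.894
endloop
endfacet
facet normal 0.400 0.504 -0.766
outer loop
vertex 2.206 -0.717 1.894
vertex 1.538 -1.987 0.709
vertex 1.653 -0.548 1.716
endloop
endfacet
facet normal 0.065 0.817 0.573
outer loop
vertex 2.206 -0.717 1.894
vertex 1.653 -0.548 1.716
vertex 1.638 -1.001 2.364
endloop
endfacet
facet normal -0.065 -0.817 -0.573
outer loop
vertex 1.538 -1.987 0.709
vertex 1.522 -2.439 1.356
vertex 0.976 -2.083 0.91
endloop
endfacet
facet normal -0.363 0.554 -0.750
outer loop
vertex 1.538 -1.987 0.709
vertex 0.976 -2.083 0.91
vertex 1.653 -0.548 1.716
endloop
endfacet
facet normal -0.365 0.554 -0.749
outer loop
vertex 1.653 -0.548 1.716
vertex 0.976 -2.083 0.91
vertex 1.091 -0.645 1.918
endloop
endfacet
facet normal 0.065 0.817 0.573
outer loop
vertex 1.653 -0.548 1.716
vertex 1.091 -0.645 1.918
vertex 1.638 -1.001 2.364
endloop
endfacet
facet normal -0.065 -0.817 -0.573
outer loop
vertex 0.976 -2.083 0.91
vertex 1.522 -2.439 1.356
vertex 0.734 -2.388 1.373
endloop
endfacet
facet normal -0.914 0.279 -0.294
outer loop
vertex 0.976 -2.083 0.91
vertex 0.734 -2.388 1.373
vertex 1.091 -0.645 1.918
endloop
endfacet
facet normal -0.915 0.279 -0.292
outer loop
vertex 1.091 -0.645 1.918
vertex 0.734 -2.388 1.373
vertex 0.85 -0.95 2.381
endloop
endfacet
facet normal 0.065 0.817 0.572
outer loop
vertex 1.091 -0.645 1.918
vertex 0.85 -0.95 2.381
vertex 1.638 -1.001 2.364
endloop
endfacet
facet normal -0.065 -0.817 -0.573
outer loop
vertex 0.734 -2.388 1.373
vertex 1.522 -2.439 1.356
vertex 0.954 -2.723 1.826
endloop
endfacet
facet normal -0.929 -0.159 0.334
outer loop
vertex 0.734 -2.388 1.373
vertex 0.954 -2.723 1.826
vertex 0.85 -0.95 2.381
endloop
endfacet
facet normal -0.929 -0.159 0.334
outer loop
vertex 0.85 -0.95 2.381
vertex 0.954 -2.723 1.826
vertex 1.07 -1.285 2.834
endloop
endfacet
facet normal 0.065 0.817 0.573
outer loop
vertex 0.85 -0.95 2.381
vertex 1.07 -1.285 2.834
vertex 1.638 -1.001 2.364
endloop
endfacet
facet normal -0.065 -0.817 -0.573
outer loop
vertex 0.954 -2.723 1.826
vertex 1.522 -2.439 1.356
vertex 1.507 -2.892 2.004
endloop
endfacet
facet normal -0.400 -0.504 0.765
outer loop
vertex 0.954 -2.723 1.826
vertex 1.507 -2.892 2.004
vertex 1.07 -1.285 2.834
endloop
endfacet
facet normal -0.399 -0.504 0.766
outer loop
vertex 1.07 -1.285 2.834
vertex 1.507 -2.892 2.004
vertex 1.622 -1.453 3.011
endloop
endfacet
facet normal 0.065 0.817 0.573
outer loop
vertex 1.07 -1.285 2.834
vertex 1.622 -1.453 3.011
vertex 1.638 -1.001 2.364
endloop
endfacet
facet normal -0.065 -0.817 -0.573
outer loop
vertex 1.507 -2.892 2.004
vertex 1.522 -2.439 1.356
vertex 2.069 -2.795 1.802
endloop
endfacet
facet normal 0.365 -0.553 0.749
outer loop
vertex 1.507 -2.892 2.004
vertex 2.069 -2.795 1.802
vertex 1.622 -1.453 3.011
endloop
endfacet
facet normal 0.363 -0.554 0.749
outer loop
vertex 1.622 -1.453 3.011
vertex 2.069 -2.795 1.802
vertex 2.184 -1.357 2.81
endloop
endfacet
facet normal 0.065 0.817 0.573
outer loop
vertex 1.622 -1.453 3.011
vertex 2.184 -1.357 2.81
vertex 1.638 -1.001 2.364
endloop
endfacet
facet normal -0.065 -0.817 -0.572
outer loop
vertex 2.069 -2.795 1.802
vertex 1.522 -2.439 1.356
vertex 2.31 -2.49 1.339
endloop
endfacet
facet normal 0.915 -0.278 0.293
outer loop
vertex 2.069 -2.795 1.802
vertex 2.31 -2.49 1.339
vertex 2.184 -1.357 2.81
endloop
endfacet
facet normal 0.914 -0.280 0.294
outer loop
vertex 2.184 -1.357 2.81
vertex 2.31 -2.49 1.339
vertex 2.426 -1.052 2.347
endloop
endfacet
facet normal 0.065 0.817 0.573
outer loop
vertex 2.184 -1.357 2.81
vertex 2.426 -1.052 2.347
vertex 1.638 -1.001 2.364
endloop
endfacet
facet normal -0.065 -0.817 -0.573
outer loop
vertex 2.31 -2.49 1.339
vertex 1.522 -2.439 1.356
vertex 2.09 -2.155 0.886
endloop
endfacet
facet normal 0.929 0.159 -0.334
outer loop
vertex 2.31 -2.49 1.339
vertex 2.09 -2.155 0.886
vertex 2.426 -1.052 2.347
endloop
endfacet
facet normal 0.929 0.159 -0.334
outer loop
vertex 2.426 -1.052 2.347
vertex 2.09 -2.155 0.886
vertex 2.206 -0.717 1.894
endloop
endfacet
facet normal 0.065 0.817 0.573
outer loop
vertex 2.426 -1.052 2.347
vertex 2.206 -0.717 1.894
vertex 1.638 -1.001 2.364
endloop
endfacet

endsolid


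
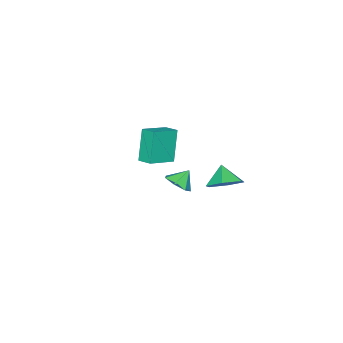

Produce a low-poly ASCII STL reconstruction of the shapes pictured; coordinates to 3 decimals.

solid 
facet normal 0.429 0.546 -0.720
outer loop
vertex -0.478 1.262 -1.295
vertex -1.199 0.913 -1.989
vertex -1.384 1.795 -1.43
endloop
endfacet
facet normal -0.024 0.207 0.978
outer loop
vertex -0.478 1.262 -1.295
vertex -1.384 1.795 -1.43
vertex -1.721 0.247 -1.111
endloop
endfacet
facet normal 0.429 0.546 -0.720
outer loop
vertex -1.384 1.795 -1.43
vertex -1.199 0.913 -1.989
vertex -2.105 1.446 -2.124
endloop
endfacet
facet normal -0.733 0.287 0.617
outer loop
vertex -1.384 1.795 -1.43
vertex -2.105 1.446 -2.124
vertex -1.721 0.247 -1.111
endloop
endfacet
facet normal 0.429 0.546 -0.720
outer loop
vertex -2.105 1.446 -2.124
vertex -1.199 0.913 -1.989
vertex -1.92 0.564 -2.683
endloop
endfacet
facet normal -0.966 -0.248 0.072
outer loop
vertex -2.105 1.446 -2.124
vertex -1.92 0.564 -2.683
vertex -1.721 0.247 -1.111
endloop
endfacet
facet normal 0.428 0.547 -0.720
outer loop
vertex -1.92 0.564 -2.683
vertex -1.199 0.913 -1.989
vertex -1.013 0.032 -2.548
endloop
endfacet
facet normal -0.490 -0.864 -0.112
outer loop
vertex -1.92 0.564 -2.683
vertex -1.013 0.032 -2.548
vertex -1.721 0.247 -1.111
endloop
endfacet
facet normal 0.428 0.547 -0.720
outer loop
vertex -1.013 0.032 -2.548
vertex -1.199 0.913 -1.989
vertex -0.292 0.381 -1.854
endloop
endfacet
facet normal 0.218 -0.944 0.248
outer loop
vertex -1.013 0.032 -2.548
vertex -0.292 0.381 -1.854
vertex -1.721 0.247 -1.111
endloop
endfacet
facet normal 0.428 0.547 -0.720
outer loop
vertex -0.292 0.381 -1.854
vertex -1.199 0.913 -1.989
vertex -0.478 1.262 -1.295
endloop
endfacet
facet normal 0.451 -0.408 0.794
outer loop
vertex -0.292 0.381 -1.854
vertex -0.478 1.262 -1.295
vertex -1.721 0.247 -1.111
endloop
endfacet
facet normal 0.640 -0.222 -0.736
outer loop
vertex -1.121 -2.386 -3.594
vertex -1.768 -2.659 -4.074
vertex -1.438 -1.877 -4.023
endloop
endfacet
facet normal 0.146 0.689 0.710
outer loop
vertex -1.121 -2.386 -3.594
vertex -1.438 -1.877 -4.023
vertex -2.452 -2.421 -3.286
endloop
endfacet
facet normal 0.639 -0.222 -0.736
outer loop
vertex -1.438 -1.877 -4.023
vertex -1.768 -2.659 -4.074
vertex -2.003 -1.956 -4.49
endloop
endfacet
facet normal -0.322 0.917 0.234
outer loop
vertex -1.438 -1.877 -4.023
vertex -2.003 -1.956 -4.49
vertex -2.452 -2.421 -3.286
endloop
endfacet
facet normal 0.640 -0.222 -0.736
outer loop
vertex -2.003 -1.956 -4.49
vertex -1.768 -2.659 -4.074
vertex -2.391 -2.565 -4.644
endloop
endfacet
facet normal -0.828 0.552 -0.096
outer loop
vertex -2.003 -1.956 -4.49
vertex -2.391 -2.565 -4.644
vertex -2.452 -2.421 -3.286
endloop
endfacet
facet normal 0.640 -0.222 -0.736
outer loop
vertex -2.391 -2.565 -4.644
vertex -1.768 -2.659 -4.074
vertex -2.309 -3.244 -4.368
endloop
endfacet
facet normal -0.991 -0.132 -0.031
outer loop
vertex -2.391 -2.565 -4.644
vertex -2.309 -3.244 -4.368
vertex -2.452 -2.421 -3.286
endloop
endfacet
facet normal 0.640 -0.222 -0.736
outer loop
vertex -2.309 -3.244 -4.368
vertex -1.768 -2.659 -4.074
vertex -1.82 -3.482 -3.871
endloop
endfacet
facet normal -0.687 -0.619 0.380
outer loop
vertex -2.309 -3.244 -4.368
vertex -1.82 -3.482 -3.871
vertex -2.452 -2.421 -3.286
endloop
endfacet
facet normal 0.640 -0.222 -0.736
outer loop
vertex -1.82 -3.482 -3.871
vertex -1.768 -2.659 -4.074
vertex -1.291 -3.101 -3.526
endloop
endfacet
facet normal -0.147 -0.543 0.826
outer loop
vertex -1.82 -3.482 -3.871
vertex -1.291 -3.101 -3.526
vertex -2.452 -2.421 -3.286
endloop
endfacet
facet normal 0.640 -0.222 -0.736
outer loop
vertex -1.291 -3.101 -3.526
vertex -1.768 -2.659 -4.074
vertex -1.121 -2.386 -3.594
endloop
endfacet
facet normal 0.224 0.039 0.974
outer loop
vertex -1.291 -3.101 -3.526
vertex -1.121 -2.386 -3.594
vertex -2.452 -2.421 -3.286
endloop
endfacet
facet normal -0.917 0.193 -0.349
outer loop
vertex 1.366 -0.875 3.023
vertex 1.456 -0.058 3.239
vertex 2.105 -0.498 1.292
endloop
endfacet
facet normal -0.106 -0.961 -0.255
outer loop
vertex 3.544 -0.802 1.841
vertex 1.366 -0.875 3.023
vertex 2.105 -0.498 1.292
endloop
endfacet
facet normal -0.917 0.193 -0.349
outer loop
vertex 2.105 -0.498 1.292
vertex 1.456 -0.058 3.239
vertex 2.195 0.319 1.508
endloop
endfacet
facet normal 0.385 0.196 -0.902
outer loop
vertex 2.195 0.319 1.508
vertex 3.544 -0.802 1.841
vertex 2.105 -0.498 1.292
endloop
endfacet
facet normal -0.385 -0.196 0.902
outer loop
vertex 1.366 -0.875 3.023
vertex 2.895 -0.362 3.788
vertex 1.456 -0.058 3.239
endloop
endfacet
facet normal -0.106 -0.961 -0.255
outer loop
vertex 2.805 -1.179 3.572
vertex 1.366 -0.875 3.023
vertex 3.544 -0.802 1.841
endloop
endfacet
facet normal -0.385 -0.196 0.902
outer loop
vertex 2.805 -1.179 3.572
vertex 2.895 -0.362 3.788
vertex 1.366 -0.875 3.023
endloop
endfacet
facet normal 0.106 0.961 0.255
outer loop
vertex 1.456 -0.058 3.239
vertex 2.895 -0.362 3.788
vertex 2.195 0.319 1.508
endloop
endfacet
facet normal 0.385 0.196 -0.902
outer loop
vertex 3.634 0.015 2.057
vertex 3.544 -0.802 1.841
vertex 2.195 0.319 1.508
endloop
endfacet
facet normal 0.106 0.961 0.255
outer loop
vertex 2.195 0.319 1.508
vertex 2.895 -0.362 3.788
vertex 3.634 0.015 2.057
endloop
endfacet
facet normal 0.917 -0.193 0.349
outer loop
vertex 3.634 0.015 2.057
vertex 2.805 -1.179 3.572
vertex 3.544 -0.802 1.841
endloop
endfacet
facet normal 0.917 -0.193 0.349
outer loop
vertex 2.895 -0.362 3.788
vertex 2.805 -1.179 3.572
vertex 3.634 0.015 2.057
endloop
endfacet

endsolid


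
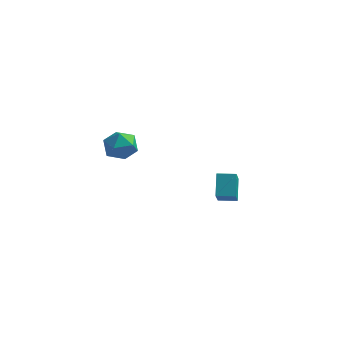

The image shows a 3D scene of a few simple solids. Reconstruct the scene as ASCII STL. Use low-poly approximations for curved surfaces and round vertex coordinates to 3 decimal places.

solid 
facet normal -0.577 0.161 0.801
outer loop
vertex -3.176 -2.412 4.18
vertex -3.513 -3.248 4.105
vertex -2.775 -3.101 4.607
endloop
endfacet
facet normal 0.027 0.538 0.843
outer loop
vertex -3.176 -2.412 4.18
vertex -2.775 -3.101 4.607
vertex -2.274 -2.474 4.191
endloop
endfacet
facet normal 0.063 0.961 0.268
outer loop
vertex -3.176 -2.412 4.18
vertex -2.274 -2.474 4.191
vertex -2.701 -2.234 3.431
endloop
endfacet
facet normal -0.519 0.845 -0.128
outer loop
vertex -3.176 -2.412 4.18
vertex -2.701 -2.234 3.431
vertex -3.467 -2.712 3.378
endloop
endfacet
facet normal -0.915 0.351 0.201
outer loop
vertex -3.176 -2.412 4.18
vertex -3.467 -2.712 3.378
vertex -3.513 -3.248 4.105
endloop
endfacet
facet normal 0.575 0.081 0.814
outer loop
vertex -2.274 -2.474 4.191
vertex -2.775 -3.101 4.607
vertex -2.053 -3.348 4.122
endloop
endfacet
facet normal -0.402 -0.530 0.747
outer loop
vertex -2.775 -3.101 4.607
vertex -3.513 -3.248 4.105
vertex -2.819 -3.826 4.069
endloop
endfacet
facet normal -0.949 -0.222 -0.224
outer loop
vertex -3.513 -3.248 4.105
vertex -3.467 -2.712 3.378
vertex -3.246 -3.586 3.309
endloop
endfacet
facet normal -0.309 0.579 -0.755
outer loop
vertex -3.467 -2.712 3.378
vertex -2.701 -2.234 3.431
vertex -2.745 -2.959 2.893
endloop
endfacet
facet normal 0.632 0.766 -0.113
outer loop
vertex -2.701 -2.234 3.431
vertex -2.274 -2.474 4.191
vertex -2.007 -2.812 3.395
endloop
endfacet
facet normal 0.519 -0.845 0.128
outer loop
vertex -2.344 -3.648 3.32
vertex -2.053 -3.348 4.122
vertex -2.819 -3.826 4.069
endloop
endfacet
facet normal -0.063 -0.961 -0.268
outer loop
vertex -2.344 -3.648 3.32
vertex -2.819 -3.826 4.069
vertex -3.246 -3.586 3.309
endloop
endfacet
facet normal -0.027 -0.538 -0.843
outer loop
vertex -2.344 -3.648 3.32
vertex -3.246 -3.586 3.309
vertex -2.745 -2.959 2.893
endloop
endfacet
facet normal 0.577 -0.161 -0.801
outer loop
vertex -2.344 -3.648 3.32
vertex -2.745 -2.959 2.893
vertex -2.007 -2.812 3.395
endloop
endfacet
facet normal 0.915 -0.351 -0.201
outer loop
vertex -2.344 -3.648 3.32
vertex -2.007 -2.812 3.395
vertex -2.053 -3.348 4.122
endloop
endfacet
facet normal 0.309 -0.579 0.755
outer loop
vertex -2.819 -3.826 4.069
vertex -2.053 -3.348 4.122
vertex -2.775 -3.101 4.607
endloop
endfacet
facet normal -0.632 -0.766 0.113
outer loop
vertex -3.246 -3.586 3.309
vertex -2.819 -3.826 4.069
vertex -3.513 -3.248 4.105
endloop
endfacet
facet normal -0.575 -0.081 -0.814
outer loop
vertex -2.745 -2.959 2.893
vertex -3.246 -3.586 3.309
vertex -3.467 -2.712 3.378
endloop
endfacet
facet normal 0.402 0.530 -0.747
outer loop
vertex -2.007 -2.812 3.395
vertex -2.745 -2.959 2.893
vertex -2.701 -2.234 3.431
endloop
endfacet
facet normal 0.949 0.222 0.224
outer loop
vertex -2.053 -3.348 4.122
vertex -2.007 -2.812 3.395
vertex -2.274 -2.474 4.191
endloop
endfacet
facet normal -0.979 -0.201 -0.036
outer loop
vertex 0.526 1.484 -2.239
vertex 0.295 2.438 -1.297
vertex 0.346 2.564 -3.378
endloop
endfacet
facet normal 0.170 -0.702 -0.692
outer loop
vertex 1.305 2.762 -3.343
vertex 0.526 1.484 -2.239
vertex 0.346 2.564 -3.378
endloop
endfacet
facet normal -0.979 -0.201 -0.036
outer loop
vertex 0.346 2.564 -3.378
vertex 0.295 2.438 -1.297
vertex 0.115 3.518 -2.437
endloop
endfacet
facet normal -0.115 0.683 -0.721
outer loop
vertex 0.115 3.518 -2.437
vertex 1.305 2.762 -3.343
vertex 0.346 2.564 -3.378
endloop
endfacet
facet normal 0.115 -0.684 0.721
outer loop
vertex 0.526 1.484 -2.239
vertex 1.254 2.636 -1.262
vertex 0.295 2.438 -1.297
endloop
endfacet
facet normal 0.171 -0.702 -0.692
outer loop
vertex 1.485 1.682 -2.203
vertex 0.526 1.484 -2.239
vertex 1.305 2.762 -3.343
endloop
endfacet
facet normal 0.114 -0.684 0.721
outer loop
vertex 1.485 1.682 -2.203
vertex 1.254 2.636 -1.262
vertex 0.526 1.484 -2.239
endloop
endfacet
facet normal -0.170 0.702 0.692
outer loop
vertex 0.295 2.438 -1.297
vertex 1.254 2.636 -1.262
vertex 0.115 3.518 -2.437
endloop
endfacet
facet normal -0.114 0.684 -0.721
outer loop
vertex 1.074 3.716 -2.401
vertex 1.305 2.762 -3.343
vertex 0.115 3.518 -2.437
endloop
endfacet
facet normal -0.171 0.701 0.692
outer loop
vertex 0.115 3.518 -2.437
vertex 1.254 2.636 -1.262
vertex 1.074 3.716 -2.401
endloop
endfacet
facet normal 0.979 0.201 0.036
outer loop
vertex 1.074 3.716 -2.401
vertex 1.485 1.682 -2.203
vertex 1.305 2.762 -3.343
endloop
endfacet
facet normal 0.979 0.201 0.036
outer loop
vertex 1.254 2.636 -1.262
vertex 1.485 1.682 -2.203
vertex 1.074 3.716 -2.401
endloop
endfacet

endsolid


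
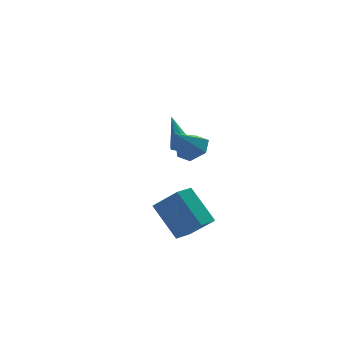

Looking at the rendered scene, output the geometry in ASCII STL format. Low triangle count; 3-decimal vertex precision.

solid 
facet normal -0.832 -0.539 0.129
outer loop
vertex -3.333 -3.931 -1.353
vertex -3.943 -2.633 0.14
vertex -4.117 -2.992 -2.49
endloop
endfacet
facet normal 0.295 -0.627 -0.721
outer loop
vertex -3.277 -2.447 -2.62
vertex -3.333 -3.931 -1.353
vertex -4.117 -2.992 -2.49
endloop
endfacet
facet normal -0.832 -0.540 0.129
outer loop
vertex -4.117 -2.992 -2.49
vertex -3.943 -2.633 0.14
vertex -4.728 -1.694 -0.997
endloop
endfacet
facet normal -0.470 0.562 -0.681
outer loop
vertex -4.728 -1.694 -0.997
vertex -3.277 -2.447 -2.62
vertex -4.117 -2.992 -2.49
endloop
endfacet
facet normal 0.470 -0.562 0.681
outer loop
vertex -3.333 -3.931 -1.353
vertex -3.103 -2.088 0.01
vertex -3.943 -2.633 0.14
endloop
endfacet
facet normal 0.295 -0.627 -0.721
outer loop
vertex -2.492 -3.386 -1.483
vertex -3.333 -3.931 -1.353
vertex -3.277 -2.447 -2.62
endloop
endfacet
facet normal 0.470 -0.562 0.681
outer loop
vertex -2.492 -3.386 -1.483
vertex -3.103 -2.088 0.01
vertex -3.333 -3.931 -1.353
endloop
endfacet
facet normal -0.295 0.627 0.721
outer loop
vertex -3.943 -2.633 0.14
vertex -3.103 -2.088 0.01
vertex -4.728 -1.694 -0.997
endloop
endfacet
facet normal -0.470 0.562 -0.681
outer loop
vertex -3.887 -1.149 -1.127
vertex -3.277 -2.447 -2.62
vertex -4.728 -1.694 -0.997
endloop
endfacet
facet normal -0.295 0.627 0.721
outer loop
vertex -4.728 -1.694 -0.997
vertex -3.103 -2.088 0.01
vertex -3.887 -1.149 -1.127
endloop
endfacet
facet normal 0.832 0.539 -0.129
outer loop
vertex -3.887 -1.149 -1.127
vertex -2.492 -3.386 -1.483
vertex -3.277 -2.447 -2.62
endloop
endfacet
facet normal 0.832 0.539 -0.128
outer loop
vertex -3.103 -2.088 0.01
vertex -2.492 -3.386 -1.483
vertex -3.887 -1.149 -1.127
endloop
endfacet
facet normal -0.032 -0.770 -0.637
outer loop
vertex -1.63 1.707 0.96
vertex -2.061 1.936 0.705
vertex -1.515 1.963 0.645
endloop
endfacet
facet normal 0.939 0.002 0.344
outer loop
vertex -1.63 1.707 0.96
vertex -1.515 1.963 0.645
vertex -1.999 3.444 1.955
endloop
endfacet
facet normal -0.032 -0.771 -0.637
outer loop
vertex -1.515 1.963 0.645
vertex -2.061 1.936 0.705
vertex -1.72 2.202 0.366
endloop
endfacet
facet normal 0.853 0.474 -0.221
outer loop
vertex -1.515 1.963 0.645
vertex -1.72 2.202 0.366
vertex -1.999 3.444 1.955
endloop
endfacet
facet normal -0.034 -0.770 -0.638
outer loop
vertex -1.72 2.202 0.366
vertex -2.061 1.936 0.705
vertex -2.124 2.286 0.286
endloop
endfacet
facet normal 0.274 0.781 -0.562
outer loop
vertex -1.72 2.202 0.366
vertex -2.124 2.286 0.286
vertex -1.999 3.444 1.955
endloop
endfacet
facet normal -0.031 -0.769 -0.638
outer loop
vertex -2.124 2.286 0.286
vertex -2.061 1.936 0.705
vertex -2.492 2.164 0.451
endloop
endfacet
facet normal -0.463 0.744 -0.482
outer loop
vertex -2.124 2.286 0.286
vertex -2.492 2.164 0.451
vertex -1.999 3.444 1.955
endloop
endfacet
facet normal -0.032 -0.770 -0.637
outer loop
vertex -2.492 2.164 0.451
vertex -2.061 1.936 0.705
vertex -2.607 1.909 0.765
endloop
endfacet
facet normal -0.923 0.385 -0.025
outer loop
vertex -2.492 2.164 0.451
vertex -2.607 1.909 0.765
vertex -1.999 3.444 1.955
endloop
endfacet
facet normal -0.032 -0.769 -0.638
outer loop
vertex -2.607 1.909 0.765
vertex -2.061 1.936 0.705
vertex -2.403 1.669 1.044
endloop
endfacet
facet normal -0.838 -0.086 0.539
outer loop
vertex -2.607 1.909 0.765
vertex -2.403 1.669 1.044
vertex -1.999 3.444 1.955
endloop
endfacet
facet normal -0.030 -0.770 -0.637
outer loop
vertex -2.403 1.669 1.044
vertex -2.061 1.936 0.705
vertex -1.998 1.586 1.125
endloop
endfacet
facet normal -0.257 -0.394 0.882
outer loop
vertex -2.403 1.669 1.044
vertex -1.998 1.586 1.125
vertex -1.999 3.444 1.955
endloop
endfacet
facet normal -0.032 -0.770 -0.637
outer loop
vertex -1.998 1.586 1.125
vertex -2.061 1.936 0.705
vertex -1.63 1.707 0.96
endloop
endfacet
facet normal 0.477 -0.358 0.802
outer loop
vertex -1.998 1.586 1.125
vertex -1.63 1.707 0.96
vertex -1.999 3.444 1.955
endloop
endfacet
facet normal 0.620 0.227 -0.751
outer loop
vertex -2.693 -1.573 2.885
vertex -3.043 -2.151 2.421
vertex -3.336 -1.385 2.411
endloop
endfacet
facet normal -0.219 0.768 0.602
outer loop
vertex -2.693 -1.573 2.885
vertex -3.336 -1.385 2.411
vertex -4.017 -2.509 3.599
endloop
endfacet
facet normal 0.620 0.227 -0.751
outer loop
vertex -3.336 -1.385 2.411
vertex -3.043 -2.151 2.421
vertex -3.686 -1.963 1.947
endloop
endfacet
facet normal -0.855 0.518 -0.000
outer loop
vertex -3.336 -1.385 2.411
vertex -3.686 -1.963 1.947
vertex -4.017 -2.509 3.599
endloop
endfacet
facet normal 0.620 0.228 -0.751
outer loop
vertex -3.686 -1.963 1.947
vertex -3.043 -2.151 2.421
vertex -3.394 -2.729 1.956
endloop
endfacet
facet normal -0.892 -0.344 -0.292
outer loop
vertex -3.686 -1.963 1.947
vertex -3.394 -2.729 1.956
vertex -4.017 -2.509 3.599
endloop
endfacet
facet normal 0.620 0.228 -0.751
outer loop
vertex -3.394 -2.729 1.956
vertex -3.043 -2.151 2.421
vertex -2.751 -2.917 2.43
endloop
endfacet
facet normal -0.292 -0.956 0.017
outer loop
vertex -3.394 -2.729 1.956
vertex -2.751 -2.917 2.43
vertex -4.017 -2.509 3.599
endloop
endfacet
facet normal 0.620 0.227 -0.751
outer loop
vertex -2.751 -2.917 2.43
vertex -3.043 -2.151 2.421
vertex -2.401 -2.339 2.894
endloop
endfacet
facet normal 0.344 -0.706 0.619
outer loop
vertex -2.751 -2.917 2.43
vertex -2.401 -2.339 2.894
vertex -4.017 -2.509 3.599
endloop
endfacet
facet normal 0.620 0.227 -0.751
outer loop
vertex -2.401 -2.339 2.894
vertex -3.043 -2.151 2.421
vertex -2.693 -1.573 2.885
endloop
endfacet
facet normal 0.381 0.156 0.911
outer loop
vertex -2.401 -2.339 2.894
vertex -2.693 -1.573 2.885
vertex -4.017 -2.509 3.599
endloop
endfacet

endsolid
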